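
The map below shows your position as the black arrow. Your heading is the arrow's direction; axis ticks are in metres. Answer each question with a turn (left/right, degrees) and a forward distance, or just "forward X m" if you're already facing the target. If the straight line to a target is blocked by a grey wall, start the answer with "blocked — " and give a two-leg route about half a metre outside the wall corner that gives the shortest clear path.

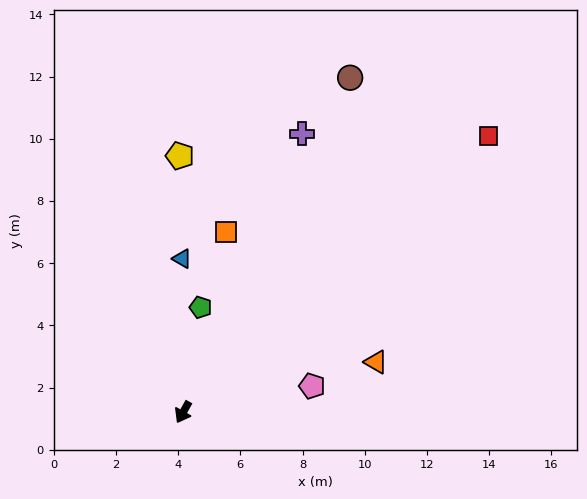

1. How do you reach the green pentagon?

turn right 160°, forward 3.4 m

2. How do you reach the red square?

turn left 161°, forward 13.2 m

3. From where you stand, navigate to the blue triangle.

turn right 150°, forward 4.9 m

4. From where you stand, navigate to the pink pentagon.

turn left 131°, forward 4.2 m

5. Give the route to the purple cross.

turn right 174°, forward 9.7 m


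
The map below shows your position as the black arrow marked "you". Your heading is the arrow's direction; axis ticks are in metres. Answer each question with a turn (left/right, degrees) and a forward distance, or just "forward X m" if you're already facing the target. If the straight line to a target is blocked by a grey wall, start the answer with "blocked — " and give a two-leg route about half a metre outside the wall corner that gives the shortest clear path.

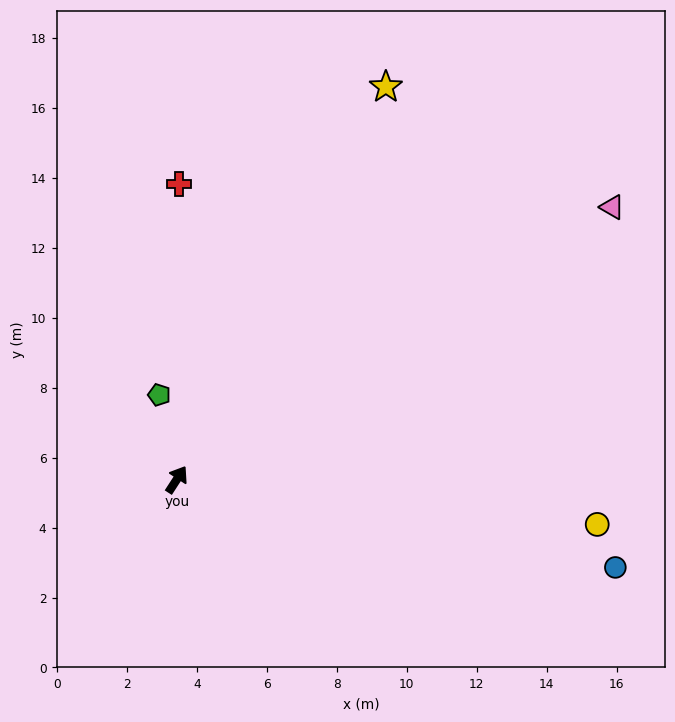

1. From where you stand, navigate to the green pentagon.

turn left 45°, forward 2.5 m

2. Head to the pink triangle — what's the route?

turn right 25°, forward 14.7 m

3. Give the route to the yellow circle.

turn right 63°, forward 12.1 m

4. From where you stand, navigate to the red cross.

turn left 32°, forward 8.4 m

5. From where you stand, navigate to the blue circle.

turn right 68°, forward 12.8 m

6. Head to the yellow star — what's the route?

turn left 5°, forward 12.7 m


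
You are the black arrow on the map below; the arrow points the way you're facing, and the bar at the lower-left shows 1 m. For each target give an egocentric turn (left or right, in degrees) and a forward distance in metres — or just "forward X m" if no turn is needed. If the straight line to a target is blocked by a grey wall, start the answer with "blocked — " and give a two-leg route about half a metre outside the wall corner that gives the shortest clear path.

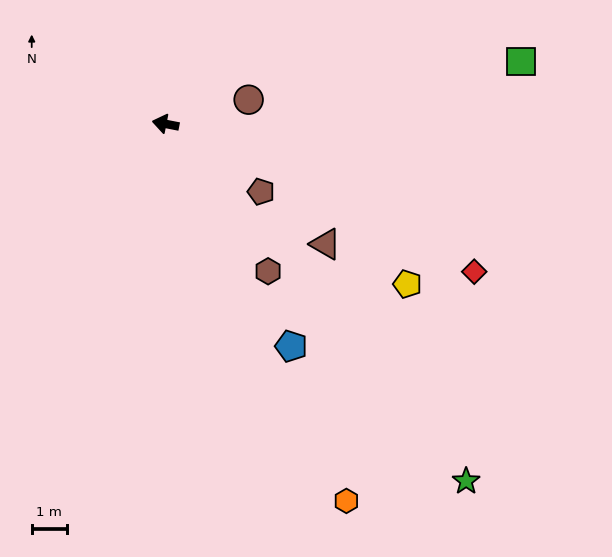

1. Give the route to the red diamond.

turn left 165°, forward 9.8 m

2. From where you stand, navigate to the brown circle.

turn right 153°, forward 2.5 m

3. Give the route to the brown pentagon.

turn left 156°, forward 3.3 m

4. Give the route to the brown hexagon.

turn left 136°, forward 5.1 m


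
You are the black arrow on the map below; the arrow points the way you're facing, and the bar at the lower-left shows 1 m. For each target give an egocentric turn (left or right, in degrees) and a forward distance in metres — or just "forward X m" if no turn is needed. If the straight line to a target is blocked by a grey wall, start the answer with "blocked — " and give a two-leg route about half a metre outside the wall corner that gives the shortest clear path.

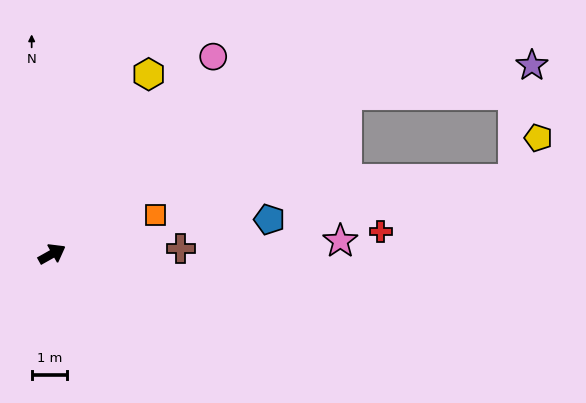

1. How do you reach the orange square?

turn right 9°, forward 3.1 m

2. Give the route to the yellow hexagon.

turn left 32°, forward 5.8 m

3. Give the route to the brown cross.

turn right 27°, forward 3.6 m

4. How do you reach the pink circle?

turn left 21°, forward 7.2 m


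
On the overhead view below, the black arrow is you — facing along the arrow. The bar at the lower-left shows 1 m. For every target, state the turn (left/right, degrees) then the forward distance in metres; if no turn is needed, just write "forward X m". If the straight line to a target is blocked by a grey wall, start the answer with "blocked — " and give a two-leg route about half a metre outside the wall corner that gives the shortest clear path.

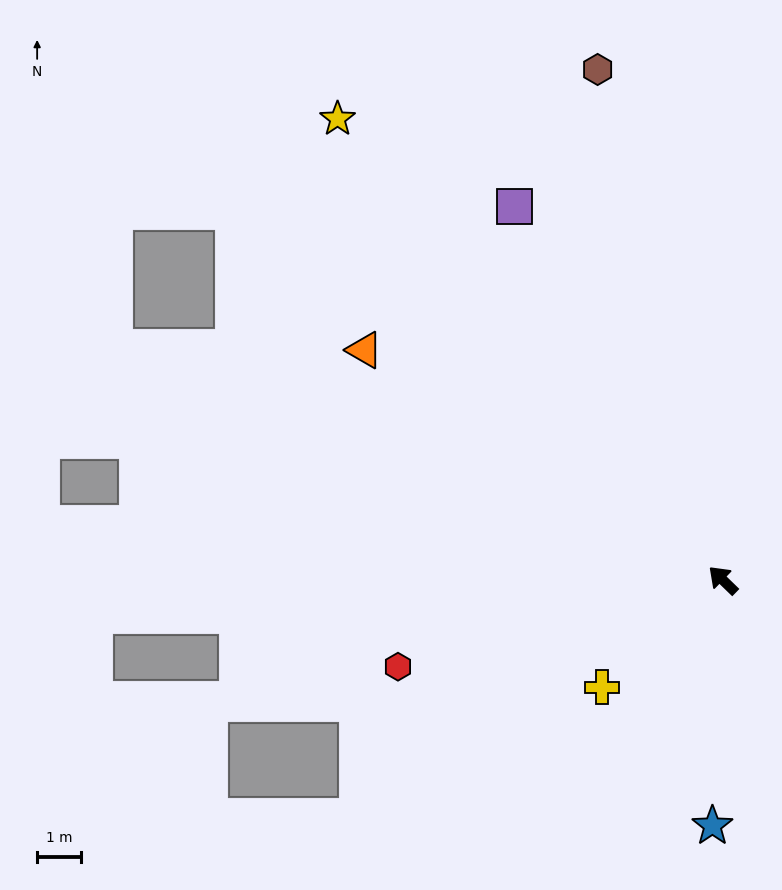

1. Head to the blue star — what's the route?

turn left 132°, forward 5.6 m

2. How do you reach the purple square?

turn right 17°, forward 9.8 m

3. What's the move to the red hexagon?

turn left 59°, forward 7.7 m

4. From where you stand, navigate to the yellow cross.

turn left 86°, forward 3.7 m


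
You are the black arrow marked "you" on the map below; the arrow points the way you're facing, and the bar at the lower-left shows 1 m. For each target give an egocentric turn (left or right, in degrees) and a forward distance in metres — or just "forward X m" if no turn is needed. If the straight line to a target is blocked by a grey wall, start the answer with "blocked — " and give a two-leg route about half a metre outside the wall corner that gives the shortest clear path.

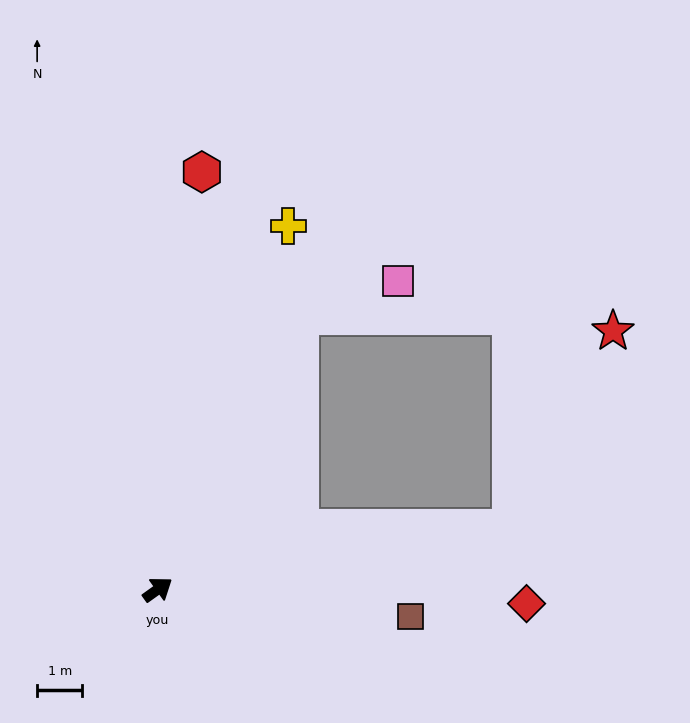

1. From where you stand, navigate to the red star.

blocked — turn right 26°, forward 7.9 m, then turn left 53°, forward 4.9 m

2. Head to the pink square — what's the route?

blocked — turn left 27°, forward 6.8 m, then turn right 43°, forward 2.3 m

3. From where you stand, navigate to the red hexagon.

turn left 48°, forward 9.3 m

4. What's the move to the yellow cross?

turn left 35°, forward 8.6 m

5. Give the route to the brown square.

turn right 42°, forward 5.6 m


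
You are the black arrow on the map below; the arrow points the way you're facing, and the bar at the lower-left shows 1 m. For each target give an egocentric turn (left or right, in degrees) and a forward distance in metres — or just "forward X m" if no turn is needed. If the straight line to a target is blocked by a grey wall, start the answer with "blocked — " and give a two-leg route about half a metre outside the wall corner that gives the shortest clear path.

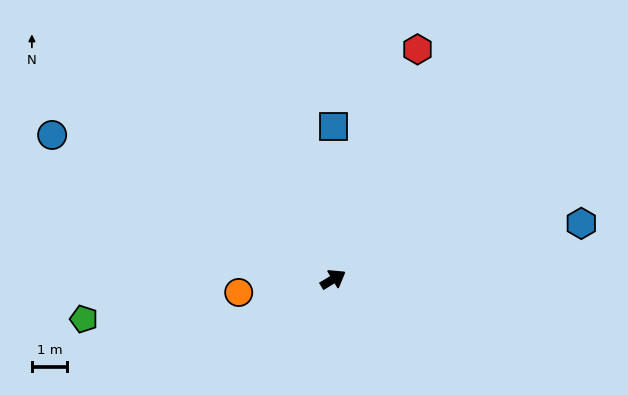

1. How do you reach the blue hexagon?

turn right 19°, forward 7.2 m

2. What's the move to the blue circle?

turn left 122°, forward 8.9 m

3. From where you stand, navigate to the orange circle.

turn left 157°, forward 2.7 m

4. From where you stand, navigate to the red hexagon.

turn left 39°, forward 6.9 m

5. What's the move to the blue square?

turn left 59°, forward 4.3 m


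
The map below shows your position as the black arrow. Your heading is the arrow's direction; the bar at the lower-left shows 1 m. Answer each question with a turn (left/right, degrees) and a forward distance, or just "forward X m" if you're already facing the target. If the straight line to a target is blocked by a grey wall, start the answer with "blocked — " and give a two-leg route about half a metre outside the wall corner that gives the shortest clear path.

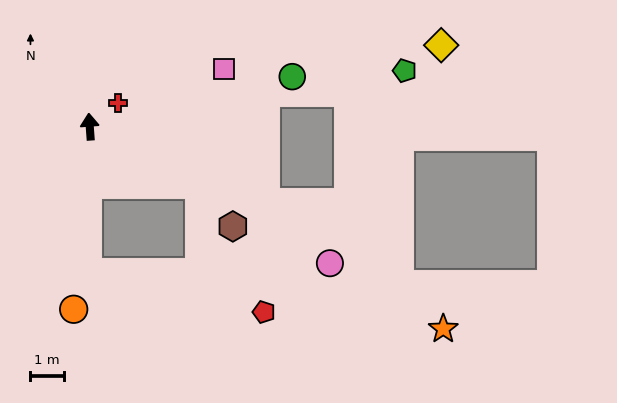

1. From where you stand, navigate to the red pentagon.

blocked — turn left 175°, forward 4.4 m, then turn left 78°, forward 5.5 m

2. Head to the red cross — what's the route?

turn right 54°, forward 1.1 m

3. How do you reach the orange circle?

turn left 171°, forward 5.5 m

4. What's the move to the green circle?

turn right 80°, forward 6.3 m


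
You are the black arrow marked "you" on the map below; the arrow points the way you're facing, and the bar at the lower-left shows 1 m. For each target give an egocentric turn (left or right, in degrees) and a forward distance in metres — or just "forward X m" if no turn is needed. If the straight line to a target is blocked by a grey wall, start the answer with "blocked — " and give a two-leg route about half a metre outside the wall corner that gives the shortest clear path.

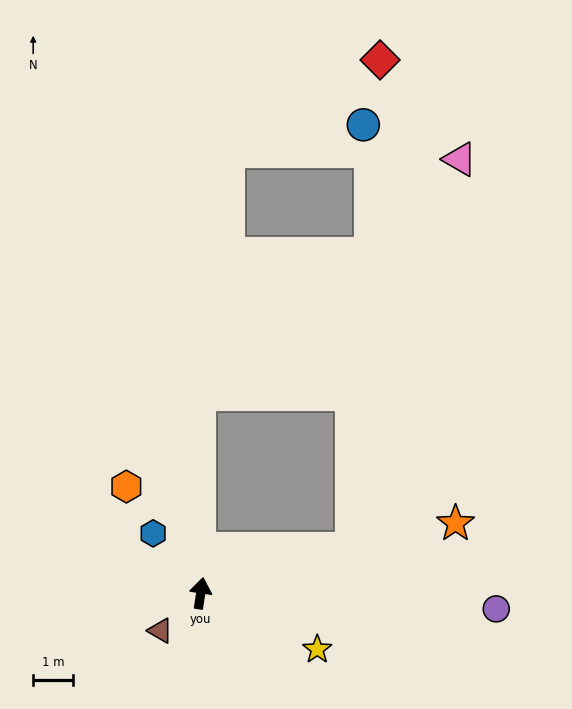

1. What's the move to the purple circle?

turn right 84°, forward 7.4 m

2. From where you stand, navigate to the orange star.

turn right 66°, forward 6.6 m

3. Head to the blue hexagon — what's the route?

turn left 47°, forward 1.9 m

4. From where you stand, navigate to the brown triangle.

turn left 141°, forward 1.4 m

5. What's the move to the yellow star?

turn right 107°, forward 3.3 m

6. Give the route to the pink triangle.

blocked — turn right 65°, forward 4.0 m, then turn left 58°, forward 10.2 m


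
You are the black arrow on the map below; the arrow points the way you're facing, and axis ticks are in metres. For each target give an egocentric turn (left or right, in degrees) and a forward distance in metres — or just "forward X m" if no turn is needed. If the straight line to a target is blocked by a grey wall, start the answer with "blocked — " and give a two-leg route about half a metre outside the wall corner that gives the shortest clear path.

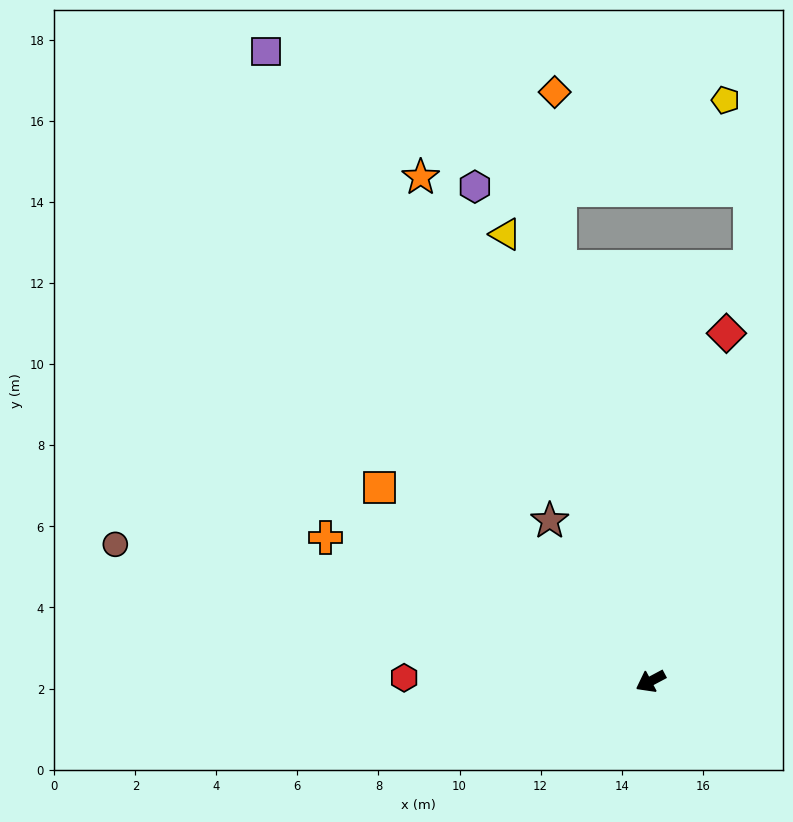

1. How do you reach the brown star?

turn right 86°, forward 4.7 m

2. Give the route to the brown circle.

turn right 42°, forward 13.6 m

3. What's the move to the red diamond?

turn right 130°, forward 8.8 m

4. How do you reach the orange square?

turn right 64°, forward 8.2 m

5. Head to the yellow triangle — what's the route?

turn right 100°, forward 11.6 m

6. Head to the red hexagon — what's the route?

turn right 29°, forward 6.1 m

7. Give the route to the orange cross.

turn right 52°, forward 8.8 m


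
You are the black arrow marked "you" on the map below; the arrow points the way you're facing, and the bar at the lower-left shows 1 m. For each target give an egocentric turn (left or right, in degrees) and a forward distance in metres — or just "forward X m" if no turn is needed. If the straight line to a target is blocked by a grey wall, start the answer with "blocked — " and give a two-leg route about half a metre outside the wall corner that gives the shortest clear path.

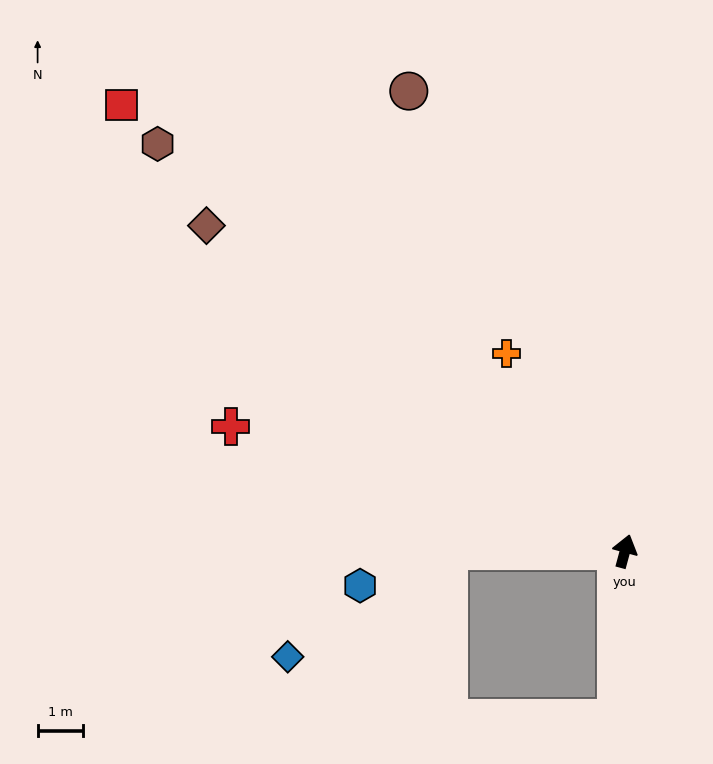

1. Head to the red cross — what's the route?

turn left 88°, forward 9.1 m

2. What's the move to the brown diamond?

turn left 67°, forward 11.7 m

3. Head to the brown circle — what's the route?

turn left 40°, forward 11.2 m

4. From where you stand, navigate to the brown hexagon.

turn left 64°, forward 13.6 m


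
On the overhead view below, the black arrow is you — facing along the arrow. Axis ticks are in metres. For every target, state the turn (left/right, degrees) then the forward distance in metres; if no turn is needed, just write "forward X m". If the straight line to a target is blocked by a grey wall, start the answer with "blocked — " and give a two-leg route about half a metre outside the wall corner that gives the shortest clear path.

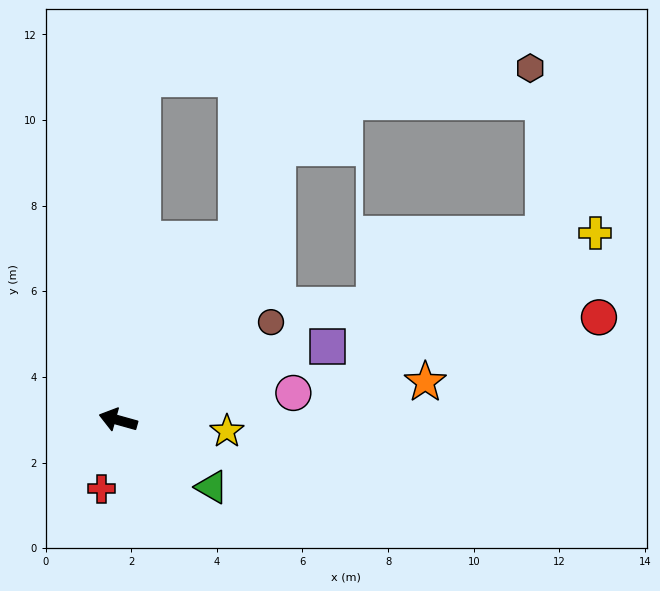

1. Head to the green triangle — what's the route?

turn left 160°, forward 2.7 m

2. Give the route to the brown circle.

turn right 132°, forward 4.2 m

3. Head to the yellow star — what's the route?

turn right 170°, forward 2.6 m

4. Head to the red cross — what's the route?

turn left 92°, forward 1.6 m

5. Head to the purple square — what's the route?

turn right 145°, forward 5.2 m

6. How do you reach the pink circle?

turn right 156°, forward 4.1 m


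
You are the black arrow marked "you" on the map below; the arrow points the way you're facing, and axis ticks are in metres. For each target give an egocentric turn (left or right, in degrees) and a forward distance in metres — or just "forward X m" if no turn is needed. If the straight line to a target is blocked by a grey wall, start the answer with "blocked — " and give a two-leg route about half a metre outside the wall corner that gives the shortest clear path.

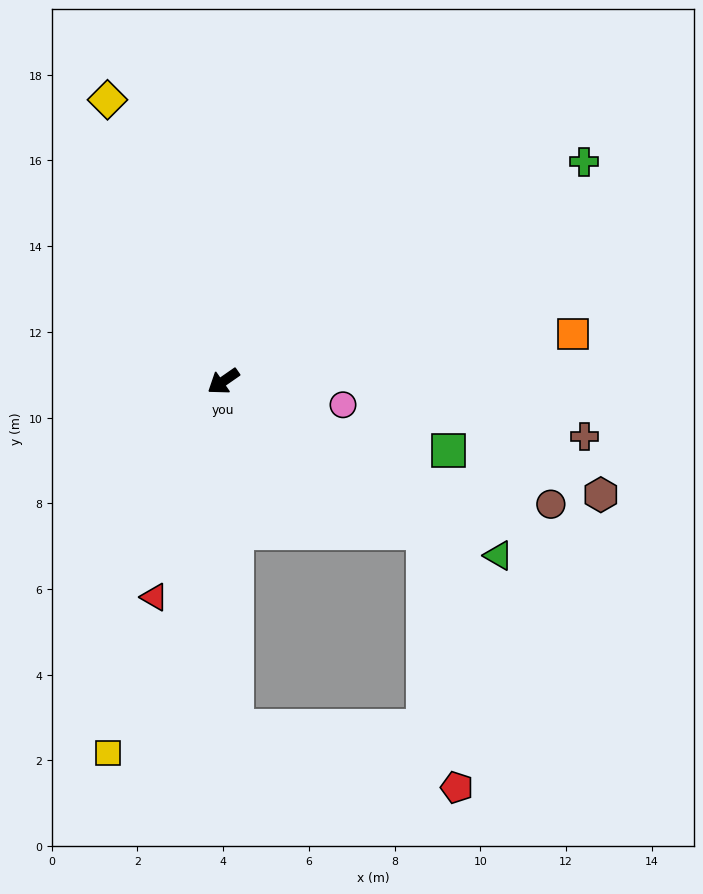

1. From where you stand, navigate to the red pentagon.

blocked — turn left 108°, forward 5.9 m, then turn right 45°, forward 6.0 m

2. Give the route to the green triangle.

turn left 113°, forward 7.6 m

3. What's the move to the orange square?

turn left 153°, forward 8.2 m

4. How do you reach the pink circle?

turn left 134°, forward 2.8 m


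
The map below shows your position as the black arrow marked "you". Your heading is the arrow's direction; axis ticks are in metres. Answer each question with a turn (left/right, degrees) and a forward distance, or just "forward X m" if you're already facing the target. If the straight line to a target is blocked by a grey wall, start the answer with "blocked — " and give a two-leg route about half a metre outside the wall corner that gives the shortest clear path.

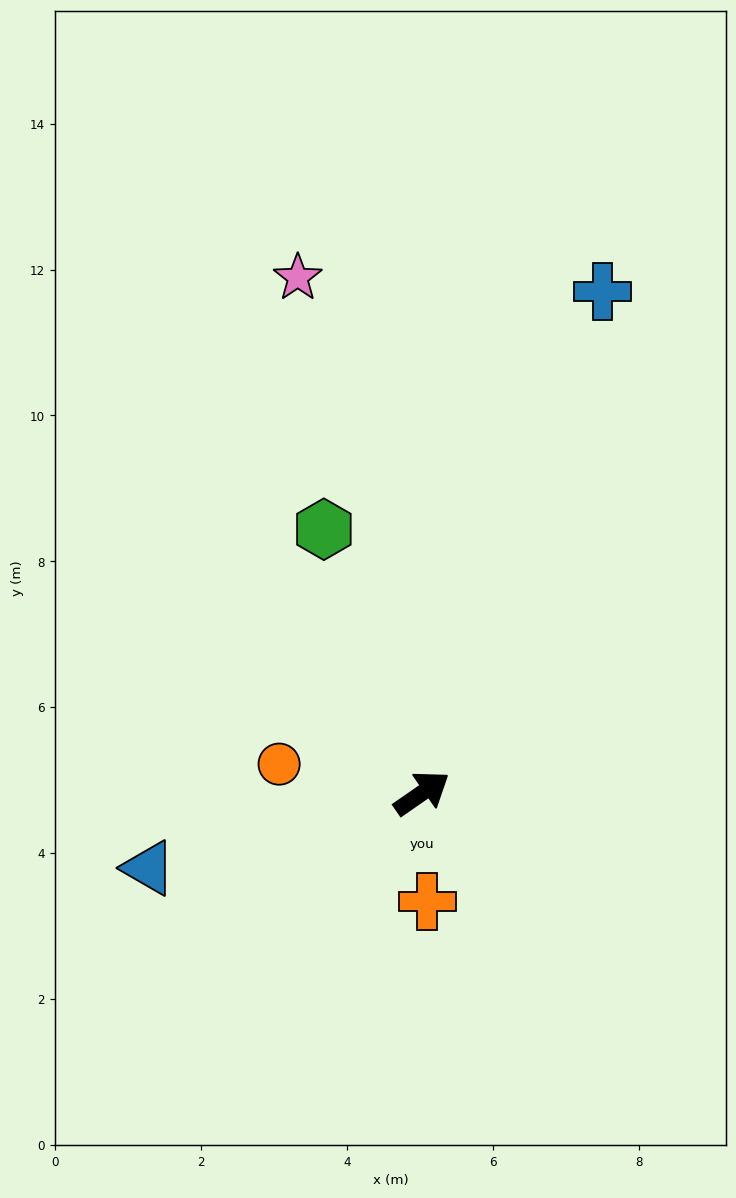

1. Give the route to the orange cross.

turn right 122°, forward 1.5 m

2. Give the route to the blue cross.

turn left 35°, forward 7.3 m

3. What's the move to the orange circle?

turn left 134°, forward 2.0 m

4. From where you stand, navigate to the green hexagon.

turn left 76°, forward 3.9 m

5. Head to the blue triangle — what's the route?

turn left 161°, forward 3.9 m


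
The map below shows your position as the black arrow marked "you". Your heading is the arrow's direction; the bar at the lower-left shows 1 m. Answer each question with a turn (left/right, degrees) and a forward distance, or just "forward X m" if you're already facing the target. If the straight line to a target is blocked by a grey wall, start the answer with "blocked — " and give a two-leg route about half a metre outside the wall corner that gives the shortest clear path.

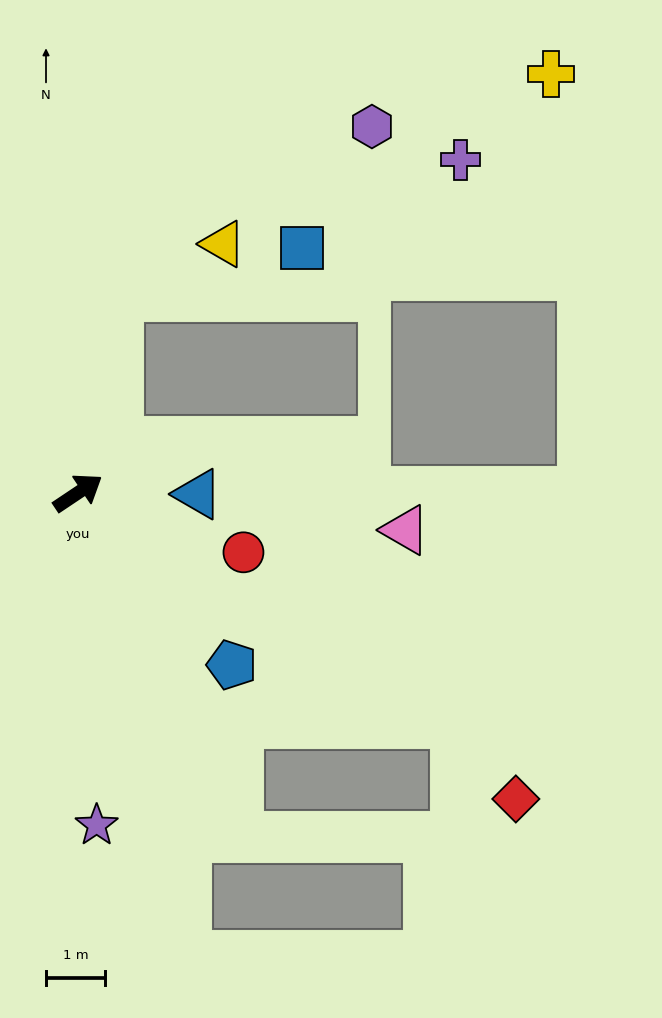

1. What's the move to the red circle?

turn right 54°, forward 3.0 m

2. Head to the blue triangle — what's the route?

turn right 34°, forward 2.0 m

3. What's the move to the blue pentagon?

turn right 82°, forward 3.9 m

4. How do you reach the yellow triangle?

blocked — turn left 44°, forward 3.4 m, then turn right 51°, forward 2.0 m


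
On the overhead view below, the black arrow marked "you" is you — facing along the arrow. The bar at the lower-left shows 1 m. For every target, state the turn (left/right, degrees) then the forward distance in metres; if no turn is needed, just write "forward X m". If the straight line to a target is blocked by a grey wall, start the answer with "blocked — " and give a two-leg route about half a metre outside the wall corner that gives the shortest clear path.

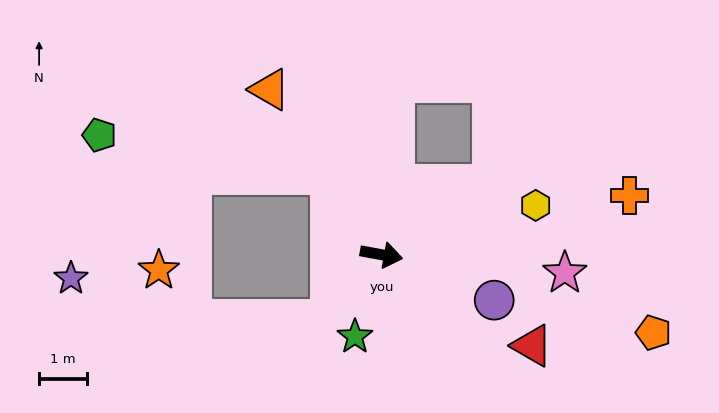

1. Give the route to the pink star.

turn left 5°, forward 3.9 m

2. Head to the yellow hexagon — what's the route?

turn left 28°, forward 3.4 m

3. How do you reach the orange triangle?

turn left 134°, forward 4.2 m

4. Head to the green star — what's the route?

turn right 98°, forward 1.8 m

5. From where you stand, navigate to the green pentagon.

blocked — turn left 133°, forward 2.0 m, then turn left 48°, forward 4.9 m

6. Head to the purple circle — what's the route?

turn right 12°, forward 2.6 m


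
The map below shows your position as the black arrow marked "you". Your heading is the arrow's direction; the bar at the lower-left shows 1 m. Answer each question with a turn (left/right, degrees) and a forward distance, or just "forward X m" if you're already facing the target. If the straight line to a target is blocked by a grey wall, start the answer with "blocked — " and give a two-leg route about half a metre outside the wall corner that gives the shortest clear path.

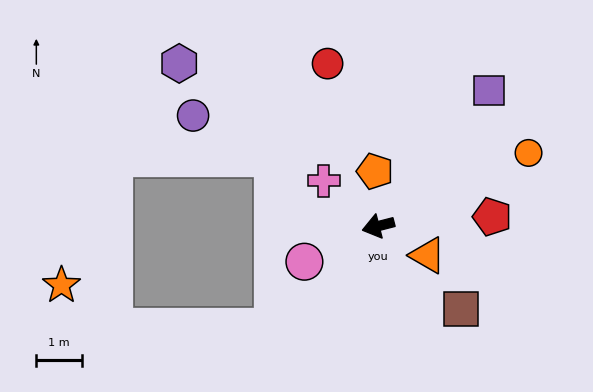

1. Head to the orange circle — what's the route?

turn right 168°, forward 3.7 m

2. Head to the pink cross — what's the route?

turn right 54°, forward 1.6 m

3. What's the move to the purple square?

turn right 144°, forward 3.9 m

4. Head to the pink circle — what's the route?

turn left 11°, forward 1.8 m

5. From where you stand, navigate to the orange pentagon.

turn right 101°, forward 1.2 m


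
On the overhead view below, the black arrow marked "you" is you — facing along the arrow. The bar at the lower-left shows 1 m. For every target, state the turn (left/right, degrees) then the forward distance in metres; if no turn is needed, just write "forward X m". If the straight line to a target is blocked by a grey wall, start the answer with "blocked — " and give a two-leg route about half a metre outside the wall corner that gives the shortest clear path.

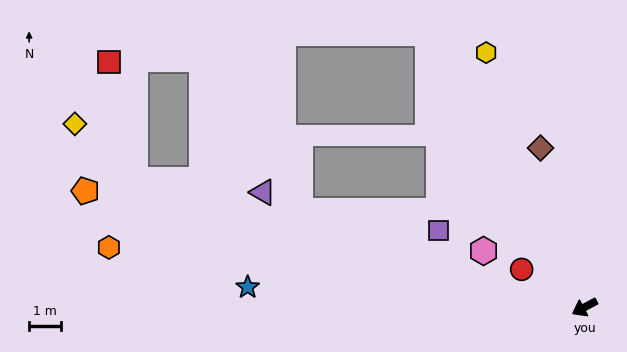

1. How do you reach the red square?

blocked — turn right 44°, forward 14.5 m, then turn right 62°, forward 3.8 m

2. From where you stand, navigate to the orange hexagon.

turn right 35°, forward 14.9 m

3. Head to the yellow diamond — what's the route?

blocked — turn right 44°, forward 14.5 m, then turn right 28°, forward 2.6 m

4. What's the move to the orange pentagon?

turn right 41°, forward 15.9 m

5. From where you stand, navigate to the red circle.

turn right 59°, forward 2.3 m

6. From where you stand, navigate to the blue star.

turn right 32°, forward 10.5 m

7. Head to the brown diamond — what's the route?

turn right 103°, forward 5.1 m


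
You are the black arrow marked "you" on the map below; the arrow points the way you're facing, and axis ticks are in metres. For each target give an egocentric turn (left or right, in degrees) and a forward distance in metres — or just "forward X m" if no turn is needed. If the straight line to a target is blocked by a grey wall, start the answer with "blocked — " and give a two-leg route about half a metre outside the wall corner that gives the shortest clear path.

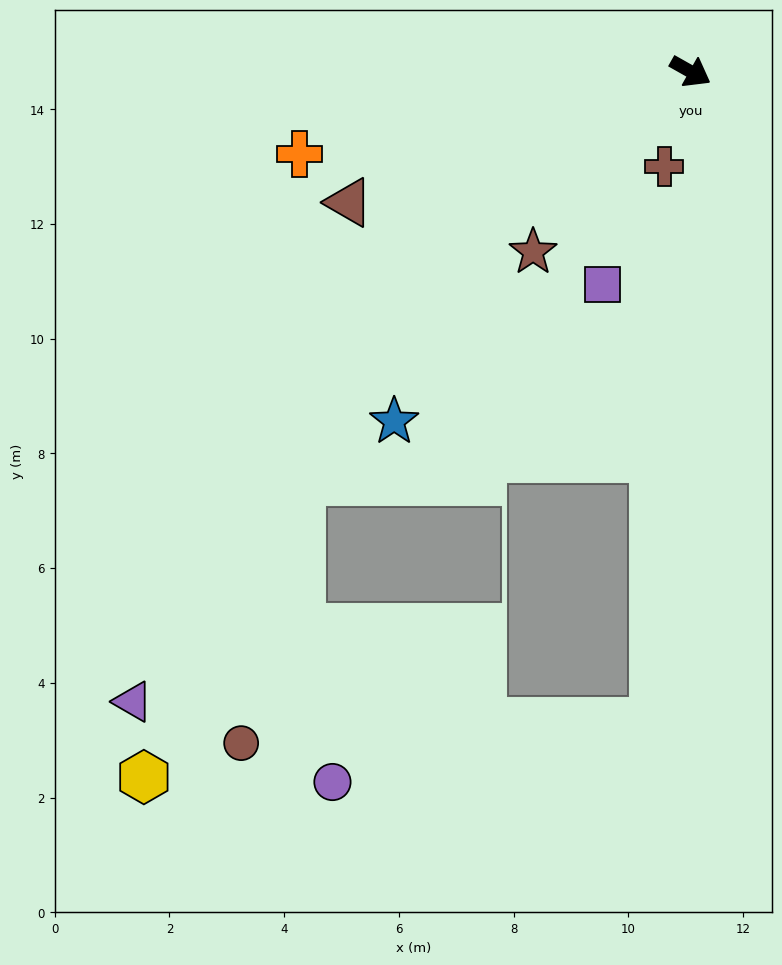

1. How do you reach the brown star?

turn right 102°, forward 4.2 m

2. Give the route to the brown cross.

turn right 76°, forward 1.7 m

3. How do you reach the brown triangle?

turn right 130°, forward 6.4 m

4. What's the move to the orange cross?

turn right 139°, forward 7.0 m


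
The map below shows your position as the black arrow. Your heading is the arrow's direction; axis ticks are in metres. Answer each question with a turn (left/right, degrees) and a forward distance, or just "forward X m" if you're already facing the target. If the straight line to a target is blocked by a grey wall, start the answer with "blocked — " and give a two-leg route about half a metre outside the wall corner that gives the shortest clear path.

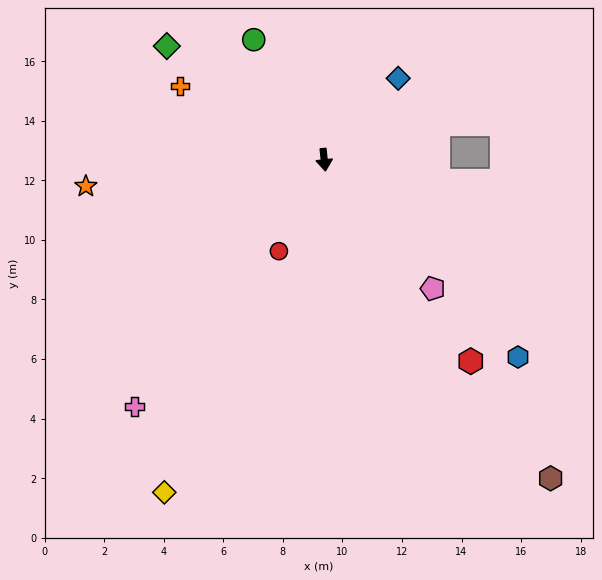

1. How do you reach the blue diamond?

turn left 132°, forward 3.7 m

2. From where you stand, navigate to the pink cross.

turn right 44°, forward 10.5 m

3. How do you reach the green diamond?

turn right 132°, forward 6.5 m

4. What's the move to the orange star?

turn right 90°, forward 8.1 m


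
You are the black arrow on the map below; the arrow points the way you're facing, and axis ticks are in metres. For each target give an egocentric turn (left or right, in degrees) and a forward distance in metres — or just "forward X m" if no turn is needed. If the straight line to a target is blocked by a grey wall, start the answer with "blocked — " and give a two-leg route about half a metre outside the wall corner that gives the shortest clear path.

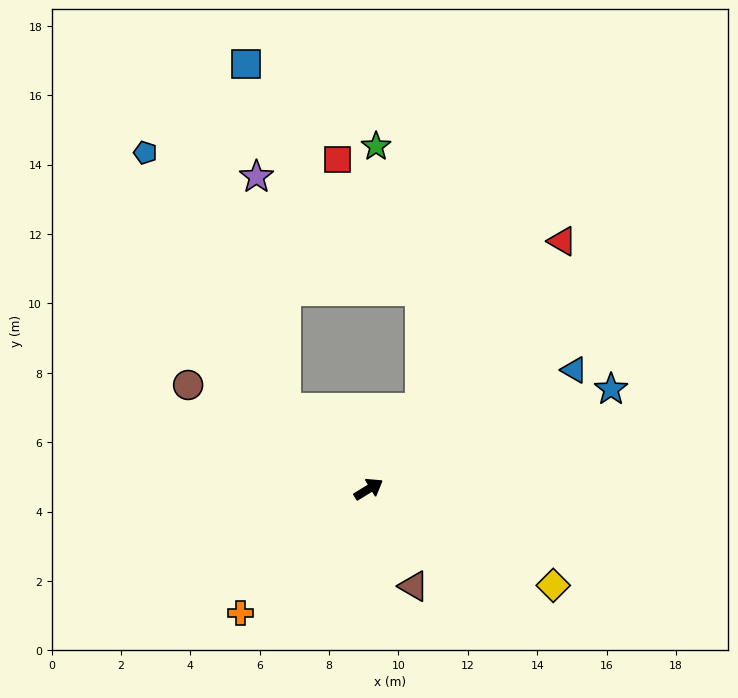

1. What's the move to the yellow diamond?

turn right 59°, forward 6.0 m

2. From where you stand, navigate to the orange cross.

turn right 167°, forward 5.1 m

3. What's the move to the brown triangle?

turn right 97°, forward 3.1 m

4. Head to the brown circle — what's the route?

turn left 119°, forward 6.0 m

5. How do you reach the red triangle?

turn left 21°, forward 9.1 m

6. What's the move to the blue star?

turn right 9°, forward 7.6 m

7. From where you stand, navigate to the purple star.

blocked — turn left 104°, forward 3.3 m, then turn right 38°, forward 6.7 m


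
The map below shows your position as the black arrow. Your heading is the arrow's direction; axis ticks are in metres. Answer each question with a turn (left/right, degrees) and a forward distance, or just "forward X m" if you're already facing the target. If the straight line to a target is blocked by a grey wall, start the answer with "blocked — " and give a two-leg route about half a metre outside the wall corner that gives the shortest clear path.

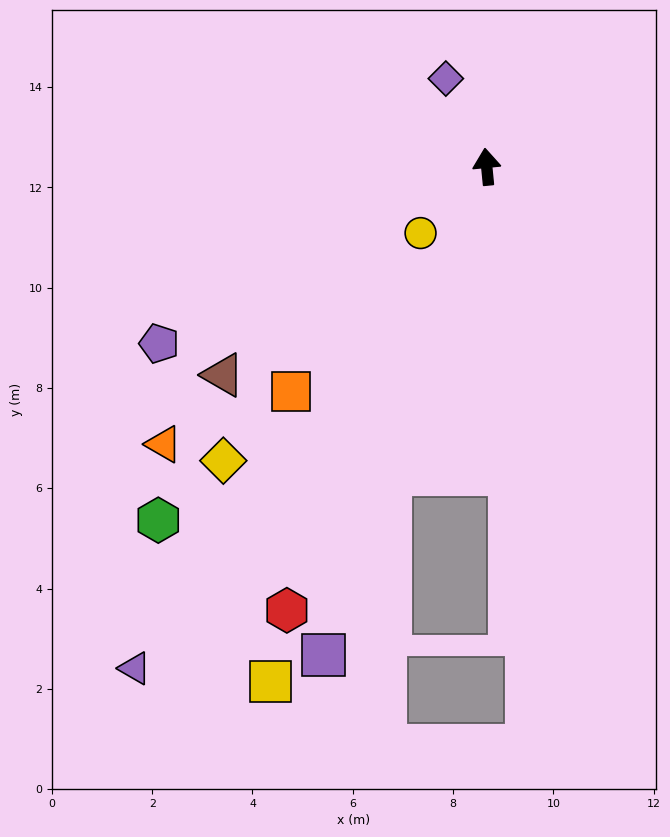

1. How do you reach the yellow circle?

turn left 129°, forward 1.9 m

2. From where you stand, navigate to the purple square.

turn left 156°, forward 10.3 m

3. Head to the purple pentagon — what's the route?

turn left 113°, forward 7.4 m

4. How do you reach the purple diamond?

turn left 19°, forward 1.9 m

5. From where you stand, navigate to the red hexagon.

turn left 150°, forward 9.7 m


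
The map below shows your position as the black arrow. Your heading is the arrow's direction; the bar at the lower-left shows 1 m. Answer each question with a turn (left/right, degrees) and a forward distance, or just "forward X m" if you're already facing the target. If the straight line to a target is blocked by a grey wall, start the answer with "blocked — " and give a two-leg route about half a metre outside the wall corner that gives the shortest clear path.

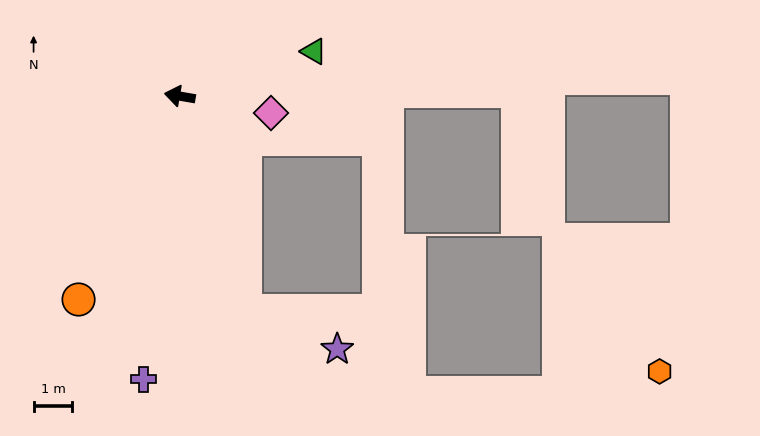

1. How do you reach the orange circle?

turn left 73°, forward 5.9 m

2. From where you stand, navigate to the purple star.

blocked — turn left 117°, forward 5.8 m, then turn left 50°, forward 2.6 m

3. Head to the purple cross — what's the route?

turn left 92°, forward 7.4 m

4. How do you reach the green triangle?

turn right 152°, forward 3.6 m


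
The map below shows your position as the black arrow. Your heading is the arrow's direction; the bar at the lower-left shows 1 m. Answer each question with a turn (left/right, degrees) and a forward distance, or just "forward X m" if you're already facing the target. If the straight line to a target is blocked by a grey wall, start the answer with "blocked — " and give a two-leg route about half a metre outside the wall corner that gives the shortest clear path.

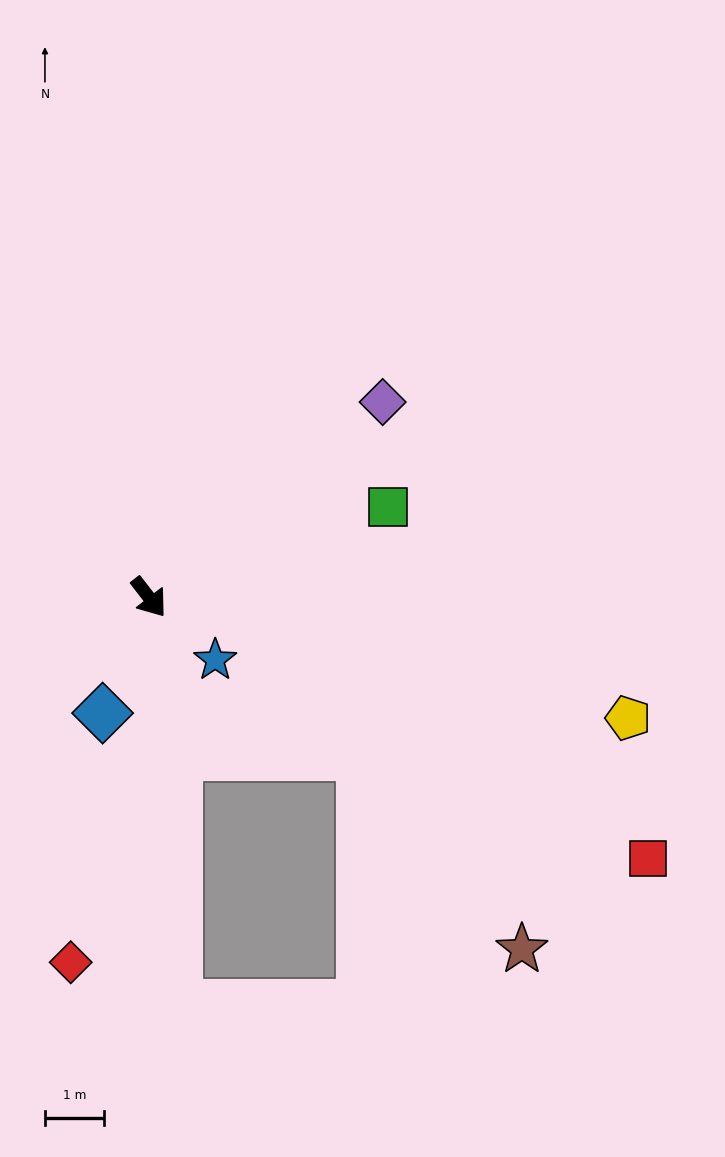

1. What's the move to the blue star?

turn left 9°, forward 1.6 m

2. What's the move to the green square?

turn left 73°, forward 4.3 m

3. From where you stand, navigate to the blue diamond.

turn right 60°, forward 2.1 m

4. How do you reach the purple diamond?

turn left 92°, forward 5.2 m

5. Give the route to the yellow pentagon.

turn left 38°, forward 8.4 m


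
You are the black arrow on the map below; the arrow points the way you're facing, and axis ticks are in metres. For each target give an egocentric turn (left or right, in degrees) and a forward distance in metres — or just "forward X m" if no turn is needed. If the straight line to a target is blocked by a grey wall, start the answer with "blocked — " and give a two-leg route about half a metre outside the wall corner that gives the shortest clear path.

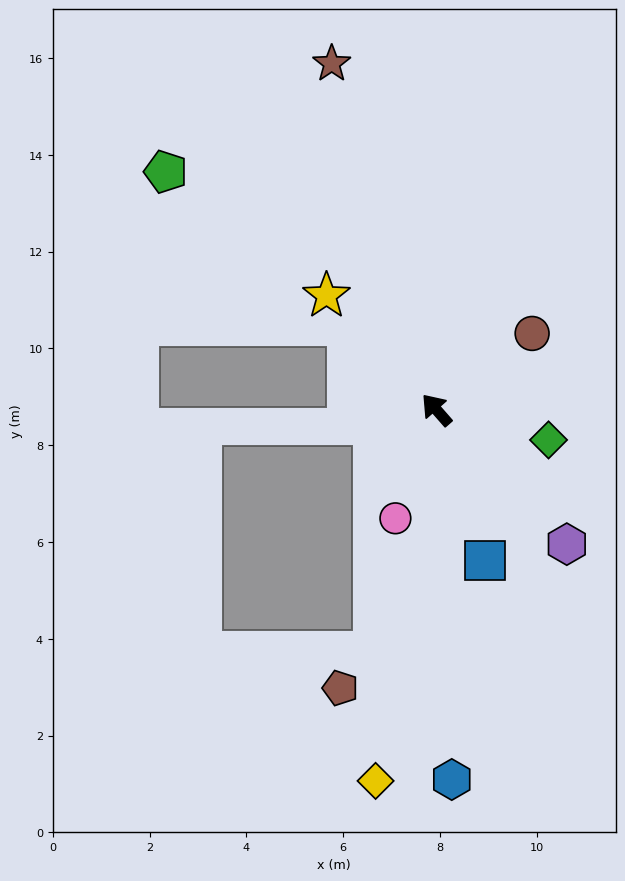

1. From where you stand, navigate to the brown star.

turn right 24°, forward 7.5 m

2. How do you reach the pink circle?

turn left 118°, forward 2.4 m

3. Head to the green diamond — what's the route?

turn right 146°, forward 2.4 m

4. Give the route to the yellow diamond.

turn left 129°, forward 7.8 m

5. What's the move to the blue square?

turn left 157°, forward 3.3 m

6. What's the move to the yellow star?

turn left 3°, forward 3.3 m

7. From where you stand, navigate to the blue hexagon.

turn left 141°, forward 7.6 m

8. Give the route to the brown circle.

turn right 93°, forward 2.5 m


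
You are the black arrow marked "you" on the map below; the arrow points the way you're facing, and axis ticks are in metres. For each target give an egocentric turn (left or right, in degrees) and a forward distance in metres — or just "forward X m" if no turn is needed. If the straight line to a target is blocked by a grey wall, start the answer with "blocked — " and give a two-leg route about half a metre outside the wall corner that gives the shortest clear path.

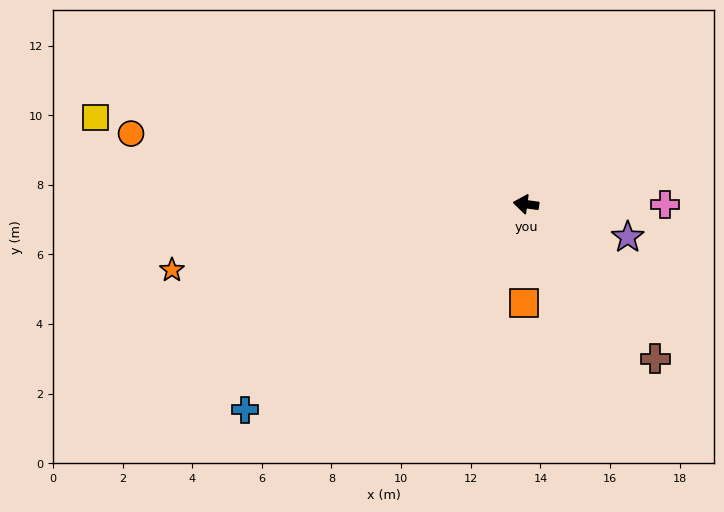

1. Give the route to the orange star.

turn left 18°, forward 10.3 m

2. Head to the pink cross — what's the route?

turn right 172°, forward 4.0 m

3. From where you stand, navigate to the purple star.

turn left 170°, forward 3.1 m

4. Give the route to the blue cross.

turn left 44°, forward 10.0 m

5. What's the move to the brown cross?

turn left 138°, forward 5.8 m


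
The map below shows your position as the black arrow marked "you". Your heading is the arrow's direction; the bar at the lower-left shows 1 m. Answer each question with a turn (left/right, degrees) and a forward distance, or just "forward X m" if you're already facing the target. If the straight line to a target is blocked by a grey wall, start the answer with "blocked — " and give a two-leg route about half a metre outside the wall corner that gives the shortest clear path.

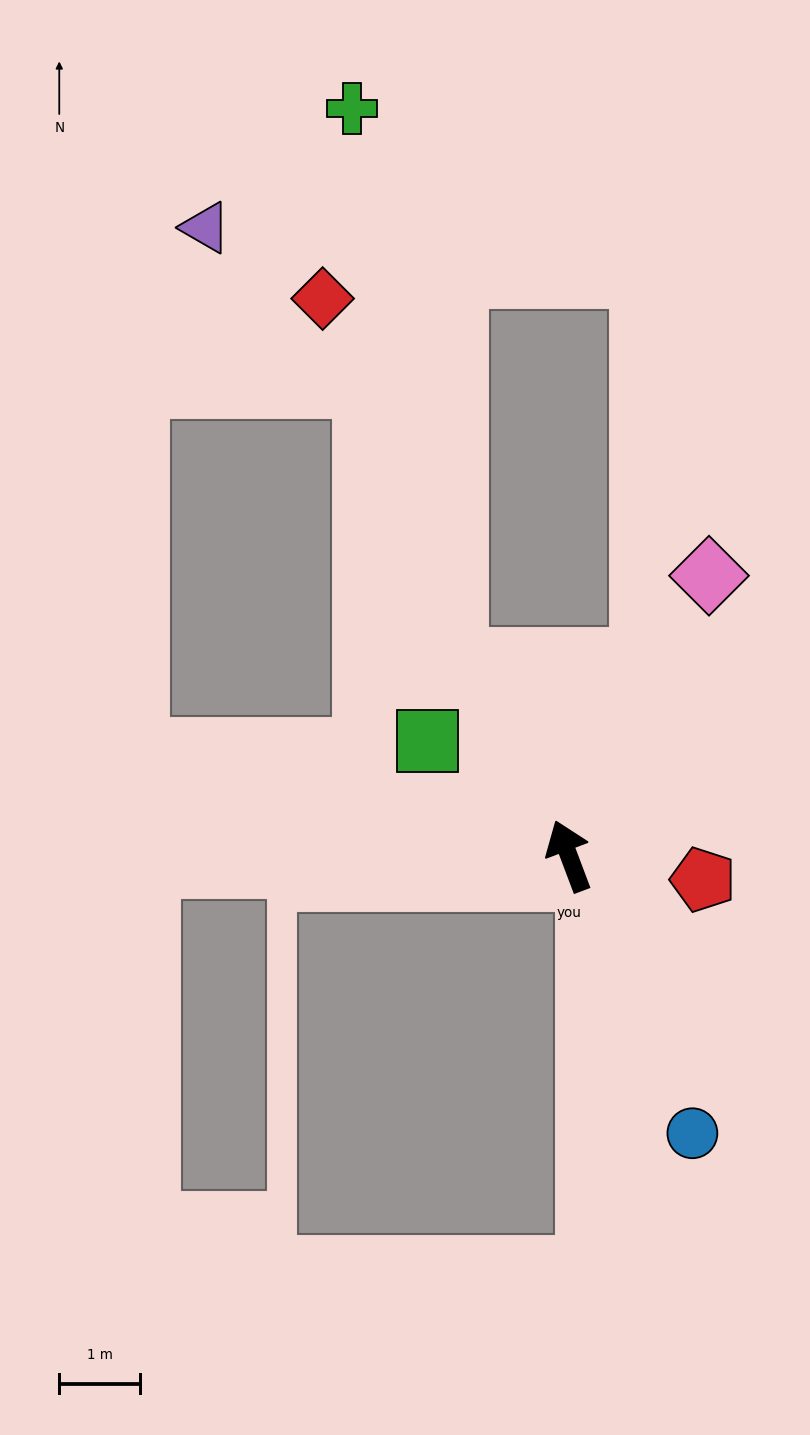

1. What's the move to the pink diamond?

turn right 47°, forward 3.9 m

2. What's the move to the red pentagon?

turn right 121°, forward 1.7 m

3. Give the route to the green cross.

blocked — turn left 10°, forward 2.8 m, then turn right 20°, forward 7.0 m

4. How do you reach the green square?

turn left 30°, forward 2.3 m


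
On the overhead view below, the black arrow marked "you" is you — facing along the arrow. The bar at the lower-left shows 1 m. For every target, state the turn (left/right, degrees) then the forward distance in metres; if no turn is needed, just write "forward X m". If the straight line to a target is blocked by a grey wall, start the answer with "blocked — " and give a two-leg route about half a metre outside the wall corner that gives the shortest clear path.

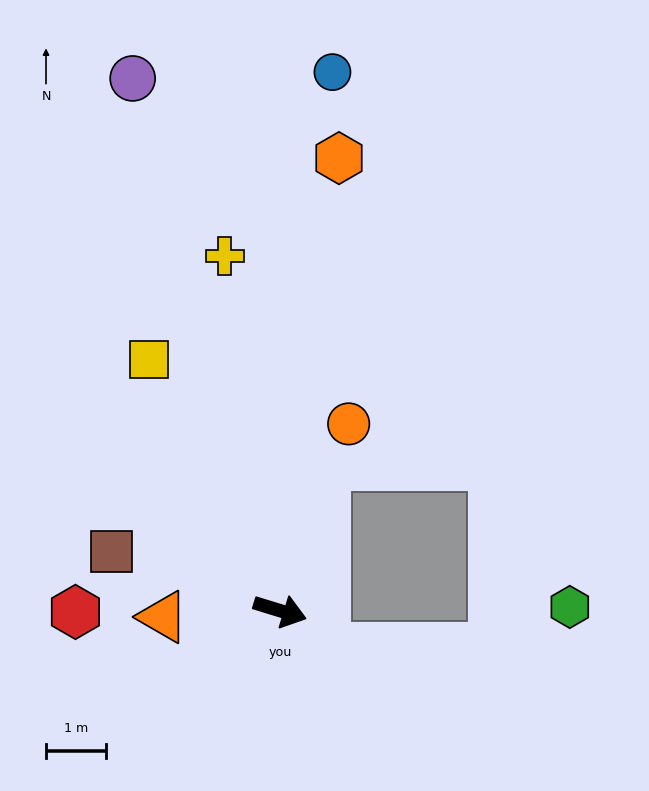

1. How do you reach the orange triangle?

turn right 160°, forward 2.0 m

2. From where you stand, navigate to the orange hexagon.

turn left 100°, forward 7.6 m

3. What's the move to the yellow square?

turn left 135°, forward 4.7 m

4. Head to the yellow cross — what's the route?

turn left 116°, forward 6.0 m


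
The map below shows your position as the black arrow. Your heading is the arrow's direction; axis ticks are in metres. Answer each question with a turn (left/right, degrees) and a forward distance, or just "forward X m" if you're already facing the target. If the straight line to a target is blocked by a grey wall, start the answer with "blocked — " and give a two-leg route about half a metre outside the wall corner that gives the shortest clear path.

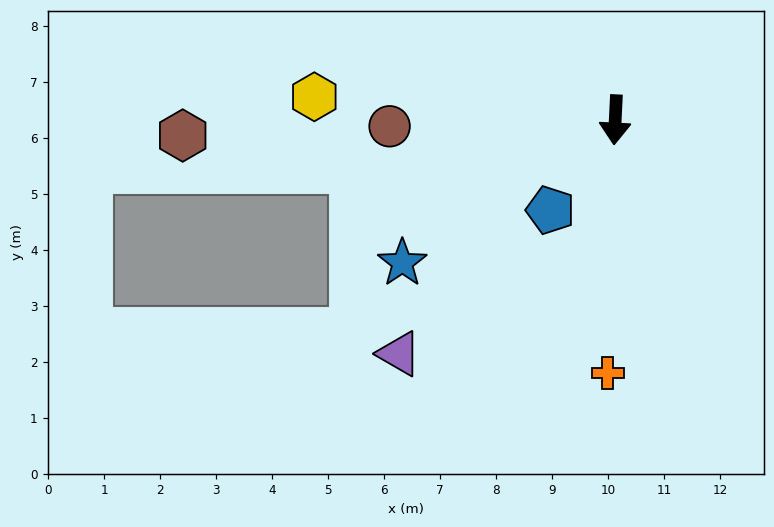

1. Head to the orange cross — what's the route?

forward 4.5 m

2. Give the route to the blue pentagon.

turn right 33°, forward 2.0 m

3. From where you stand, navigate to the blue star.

turn right 53°, forward 4.6 m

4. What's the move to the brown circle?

turn right 86°, forward 4.0 m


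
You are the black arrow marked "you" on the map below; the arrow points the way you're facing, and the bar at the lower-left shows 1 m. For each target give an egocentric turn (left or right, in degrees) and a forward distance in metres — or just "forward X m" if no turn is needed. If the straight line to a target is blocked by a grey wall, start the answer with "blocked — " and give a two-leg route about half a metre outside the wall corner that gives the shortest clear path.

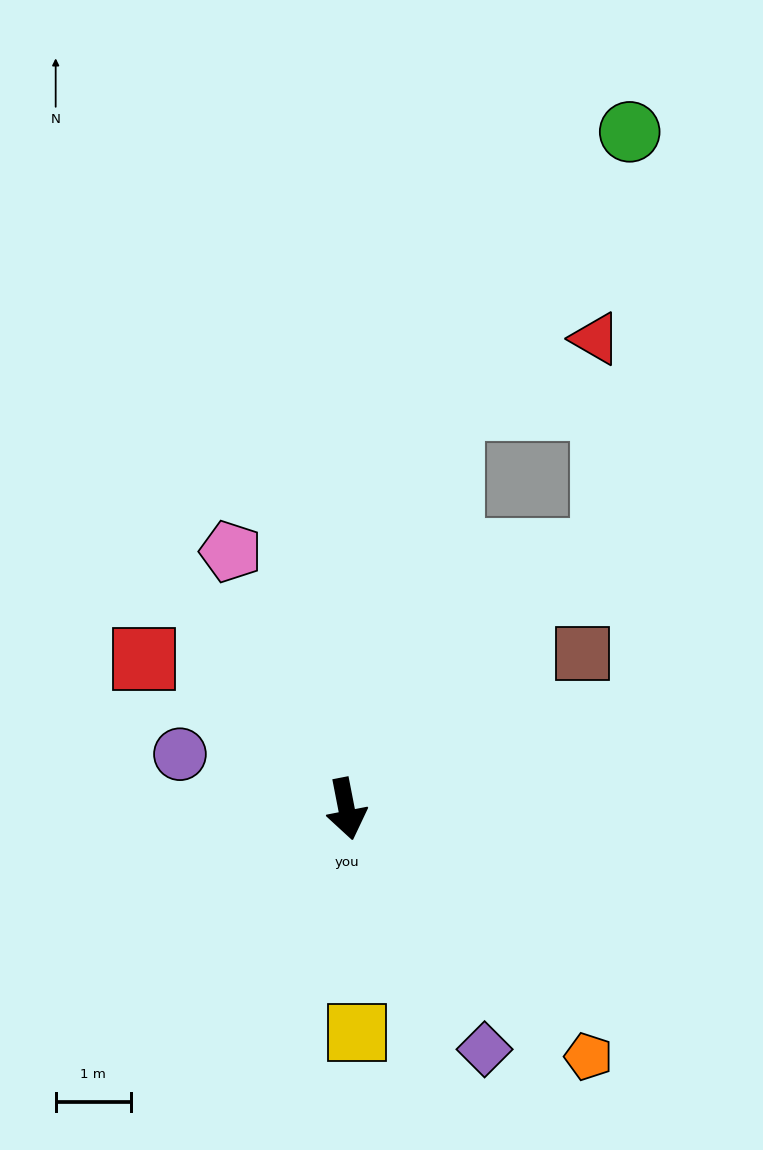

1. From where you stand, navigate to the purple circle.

turn right 119°, forward 2.3 m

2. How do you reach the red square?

turn right 138°, forward 3.4 m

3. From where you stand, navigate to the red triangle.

blocked — turn left 154°, forward 5.5 m, then turn right 49°, forward 2.1 m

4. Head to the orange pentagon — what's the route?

turn left 33°, forward 4.6 m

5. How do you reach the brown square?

turn left 112°, forward 3.8 m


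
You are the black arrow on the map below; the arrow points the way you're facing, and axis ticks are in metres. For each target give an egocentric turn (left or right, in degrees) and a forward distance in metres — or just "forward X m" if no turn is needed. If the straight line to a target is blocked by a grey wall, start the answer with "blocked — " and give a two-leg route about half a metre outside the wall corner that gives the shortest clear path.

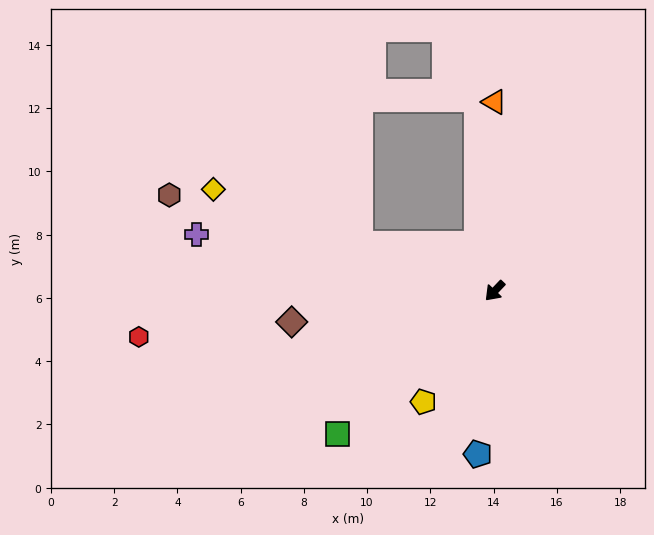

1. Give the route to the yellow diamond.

turn right 66°, forward 9.5 m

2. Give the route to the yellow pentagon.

turn left 11°, forward 4.2 m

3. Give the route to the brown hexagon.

turn right 63°, forward 10.7 m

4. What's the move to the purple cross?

turn right 57°, forward 9.6 m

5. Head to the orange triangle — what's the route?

turn right 136°, forward 6.0 m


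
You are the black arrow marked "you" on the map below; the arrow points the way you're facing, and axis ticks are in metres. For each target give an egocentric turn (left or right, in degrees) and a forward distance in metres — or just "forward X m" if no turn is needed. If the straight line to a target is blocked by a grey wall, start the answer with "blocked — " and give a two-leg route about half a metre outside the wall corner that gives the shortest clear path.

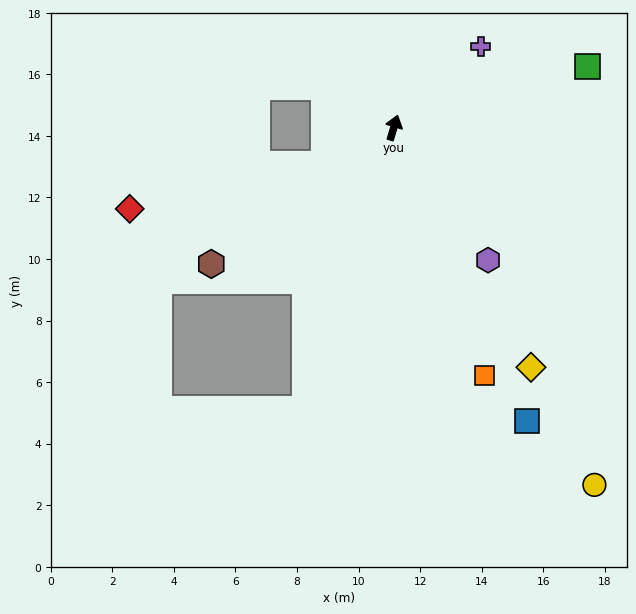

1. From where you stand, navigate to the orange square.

turn right 143°, forward 8.6 m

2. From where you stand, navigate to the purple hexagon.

turn right 128°, forward 5.3 m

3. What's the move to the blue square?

turn right 139°, forward 10.5 m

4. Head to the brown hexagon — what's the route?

turn left 144°, forward 7.4 m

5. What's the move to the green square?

turn right 56°, forward 6.6 m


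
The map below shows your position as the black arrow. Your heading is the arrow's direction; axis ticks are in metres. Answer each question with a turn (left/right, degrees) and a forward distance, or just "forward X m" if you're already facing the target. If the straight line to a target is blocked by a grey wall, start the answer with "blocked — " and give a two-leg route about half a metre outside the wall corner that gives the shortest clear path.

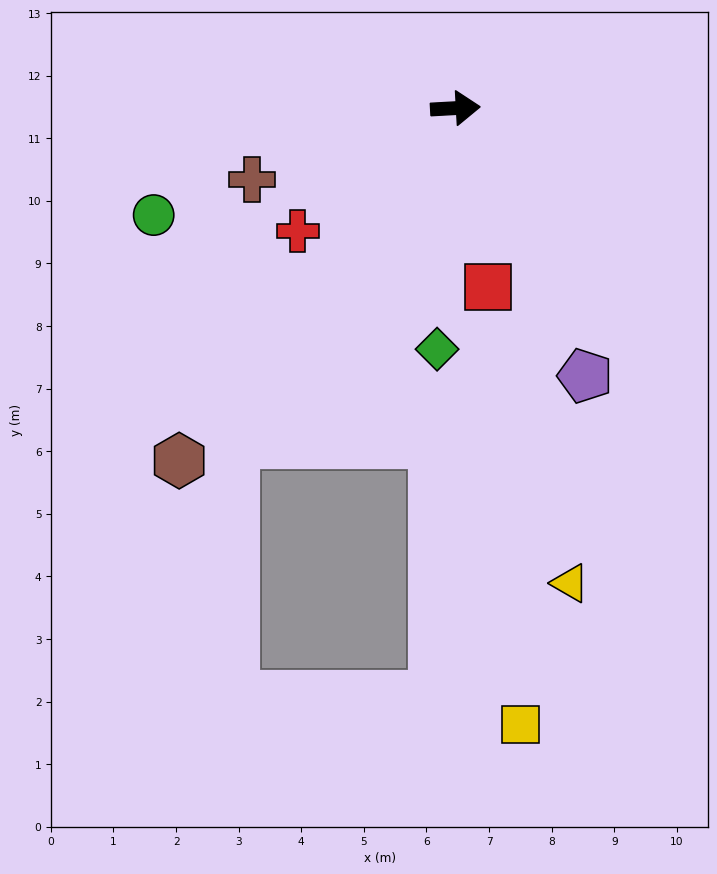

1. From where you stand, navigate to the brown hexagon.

turn right 131°, forward 7.2 m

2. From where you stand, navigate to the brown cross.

turn right 164°, forward 3.4 m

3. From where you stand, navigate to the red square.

turn right 83°, forward 2.9 m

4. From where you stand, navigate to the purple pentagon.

turn right 67°, forward 4.8 m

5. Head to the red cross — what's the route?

turn right 145°, forward 3.2 m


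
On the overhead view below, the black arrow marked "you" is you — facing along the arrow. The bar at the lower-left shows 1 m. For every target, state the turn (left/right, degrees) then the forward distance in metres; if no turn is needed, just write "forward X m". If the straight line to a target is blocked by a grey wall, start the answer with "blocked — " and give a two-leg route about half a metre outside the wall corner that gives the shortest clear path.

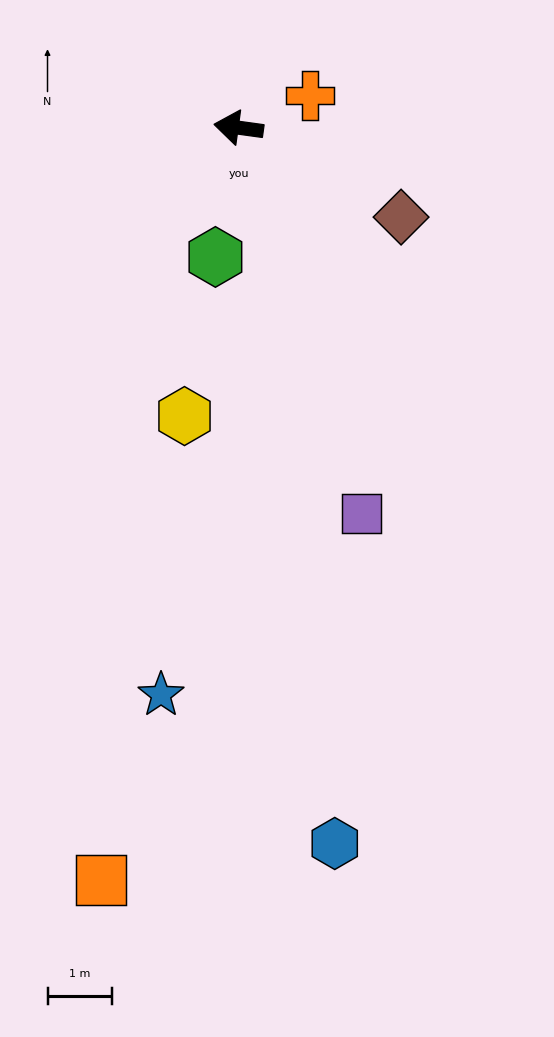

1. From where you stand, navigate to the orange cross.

turn right 148°, forward 1.2 m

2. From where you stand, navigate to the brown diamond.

turn left 159°, forward 2.9 m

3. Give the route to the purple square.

turn left 116°, forward 6.3 m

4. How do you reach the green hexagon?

turn left 88°, forward 2.0 m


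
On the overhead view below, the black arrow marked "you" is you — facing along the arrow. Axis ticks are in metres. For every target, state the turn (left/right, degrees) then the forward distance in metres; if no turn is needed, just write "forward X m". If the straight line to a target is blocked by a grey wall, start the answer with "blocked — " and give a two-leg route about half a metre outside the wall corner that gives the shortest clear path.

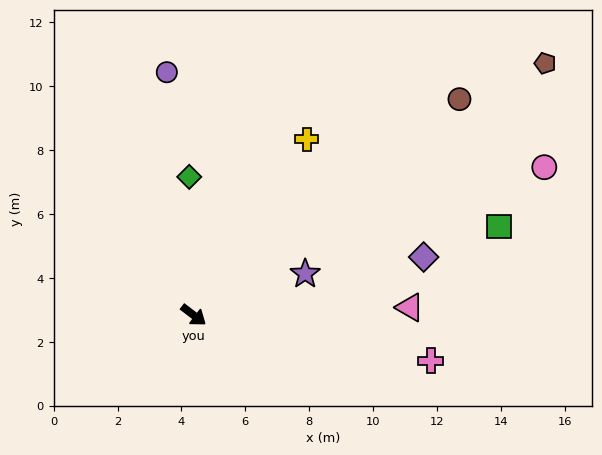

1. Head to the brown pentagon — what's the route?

turn left 73°, forward 13.5 m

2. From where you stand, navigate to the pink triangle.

turn left 39°, forward 6.8 m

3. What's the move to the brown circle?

turn left 76°, forward 10.7 m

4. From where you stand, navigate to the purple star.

turn left 58°, forward 3.7 m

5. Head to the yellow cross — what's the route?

turn left 95°, forward 6.5 m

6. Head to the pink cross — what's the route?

turn left 26°, forward 7.6 m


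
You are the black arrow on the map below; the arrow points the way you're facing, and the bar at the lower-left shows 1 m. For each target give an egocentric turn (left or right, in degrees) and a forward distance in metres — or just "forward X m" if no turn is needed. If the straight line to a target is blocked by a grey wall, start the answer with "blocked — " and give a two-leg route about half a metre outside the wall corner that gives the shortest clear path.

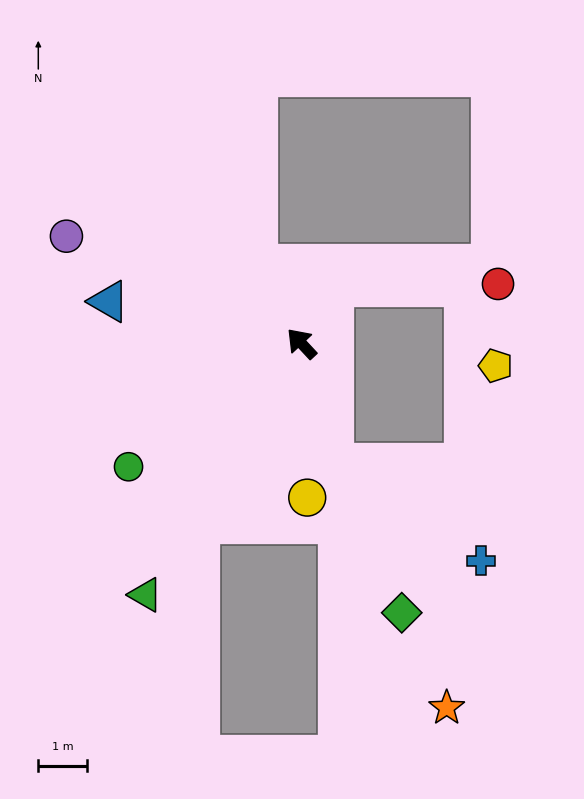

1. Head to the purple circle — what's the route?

turn left 22°, forward 5.3 m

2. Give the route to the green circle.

turn left 83°, forward 4.4 m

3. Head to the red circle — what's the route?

blocked — turn right 72°, forward 1.3 m, then turn right 60°, forward 3.4 m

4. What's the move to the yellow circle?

turn left 139°, forward 3.2 m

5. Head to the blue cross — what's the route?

blocked — turn left 152°, forward 2.6 m, then turn left 42°, forward 3.6 m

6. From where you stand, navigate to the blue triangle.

turn left 35°, forward 4.0 m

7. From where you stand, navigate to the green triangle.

turn left 105°, forward 6.1 m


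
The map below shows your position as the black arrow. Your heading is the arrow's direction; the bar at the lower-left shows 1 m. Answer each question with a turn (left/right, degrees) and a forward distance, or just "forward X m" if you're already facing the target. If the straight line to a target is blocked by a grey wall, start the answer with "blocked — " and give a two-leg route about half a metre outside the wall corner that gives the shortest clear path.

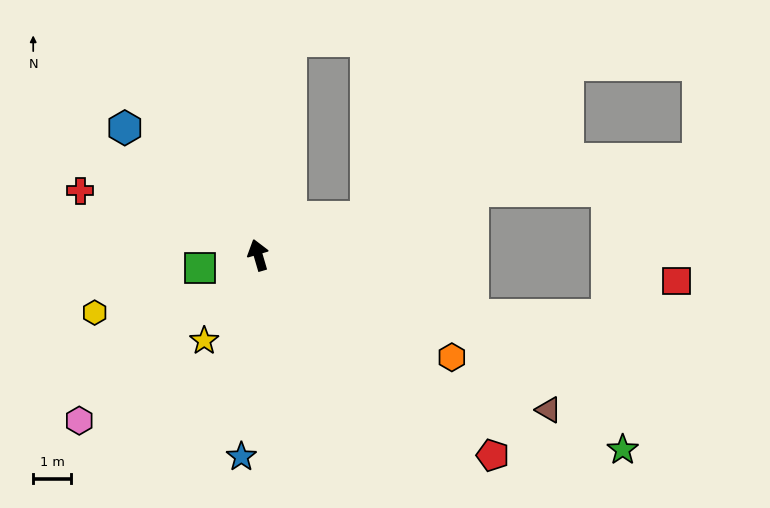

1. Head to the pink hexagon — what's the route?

turn left 116°, forward 6.4 m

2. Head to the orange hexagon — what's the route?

turn right 134°, forward 5.7 m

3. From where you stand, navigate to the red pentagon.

turn right 147°, forward 8.1 m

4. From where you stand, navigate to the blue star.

turn left 159°, forward 5.3 m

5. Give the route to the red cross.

turn left 54°, forward 4.9 m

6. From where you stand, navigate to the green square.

turn left 87°, forward 1.6 m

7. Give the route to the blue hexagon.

turn left 30°, forward 4.8 m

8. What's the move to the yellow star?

turn left 131°, forward 2.7 m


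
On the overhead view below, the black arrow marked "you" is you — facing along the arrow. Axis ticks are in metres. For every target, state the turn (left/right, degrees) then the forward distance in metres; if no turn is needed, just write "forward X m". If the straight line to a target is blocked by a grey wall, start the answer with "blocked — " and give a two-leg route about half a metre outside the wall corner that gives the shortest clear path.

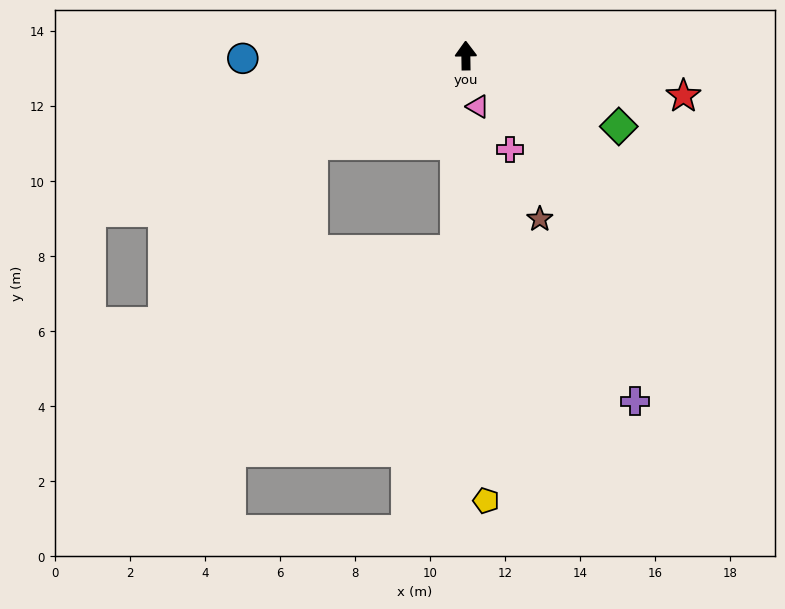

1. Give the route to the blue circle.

turn left 90°, forward 5.9 m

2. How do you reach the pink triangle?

turn right 168°, forward 1.4 m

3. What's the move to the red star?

turn right 101°, forward 5.9 m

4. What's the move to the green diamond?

turn right 116°, forward 4.5 m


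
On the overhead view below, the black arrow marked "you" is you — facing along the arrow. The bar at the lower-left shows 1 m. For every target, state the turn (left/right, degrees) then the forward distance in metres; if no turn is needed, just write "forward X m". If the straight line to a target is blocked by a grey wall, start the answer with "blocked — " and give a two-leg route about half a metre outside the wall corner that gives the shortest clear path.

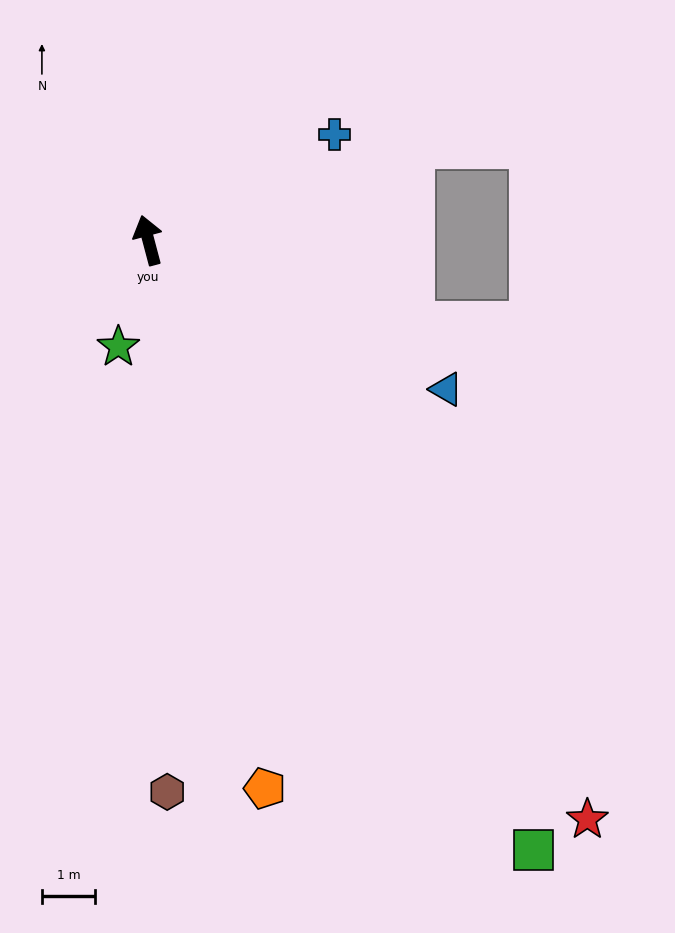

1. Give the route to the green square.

turn right 163°, forward 13.5 m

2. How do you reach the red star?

turn right 158°, forward 13.6 m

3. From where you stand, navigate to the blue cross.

turn right 75°, forward 4.0 m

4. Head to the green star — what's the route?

turn left 149°, forward 2.1 m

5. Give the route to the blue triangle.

turn right 131°, forward 6.2 m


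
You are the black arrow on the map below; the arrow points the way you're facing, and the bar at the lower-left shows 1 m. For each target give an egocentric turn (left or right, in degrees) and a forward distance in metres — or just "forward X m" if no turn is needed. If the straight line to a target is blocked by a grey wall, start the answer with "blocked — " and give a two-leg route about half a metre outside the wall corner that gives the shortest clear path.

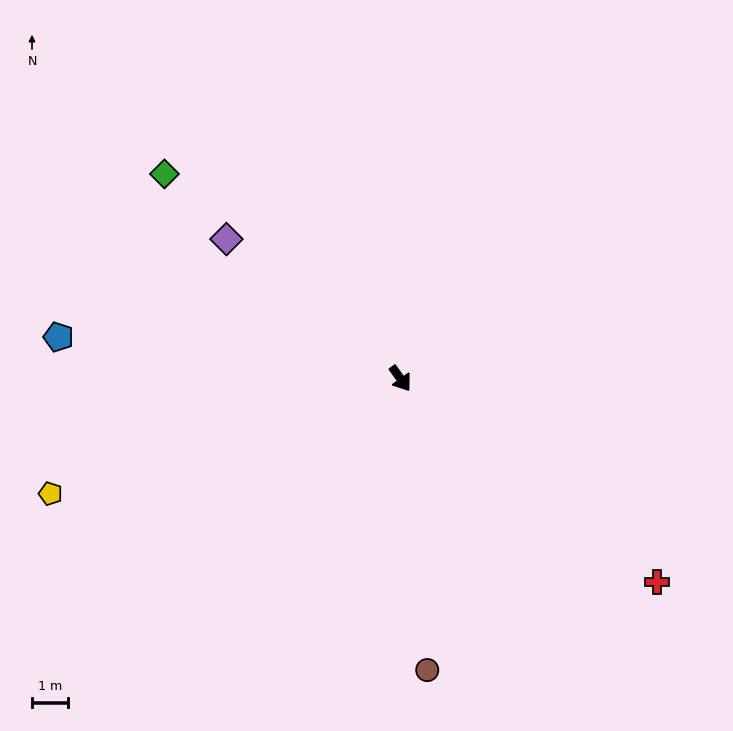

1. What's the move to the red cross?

turn left 16°, forward 9.0 m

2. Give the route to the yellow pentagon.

turn right 107°, forward 10.1 m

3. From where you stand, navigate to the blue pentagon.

turn right 133°, forward 9.4 m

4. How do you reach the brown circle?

turn right 30°, forward 8.0 m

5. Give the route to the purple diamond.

turn right 164°, forward 6.1 m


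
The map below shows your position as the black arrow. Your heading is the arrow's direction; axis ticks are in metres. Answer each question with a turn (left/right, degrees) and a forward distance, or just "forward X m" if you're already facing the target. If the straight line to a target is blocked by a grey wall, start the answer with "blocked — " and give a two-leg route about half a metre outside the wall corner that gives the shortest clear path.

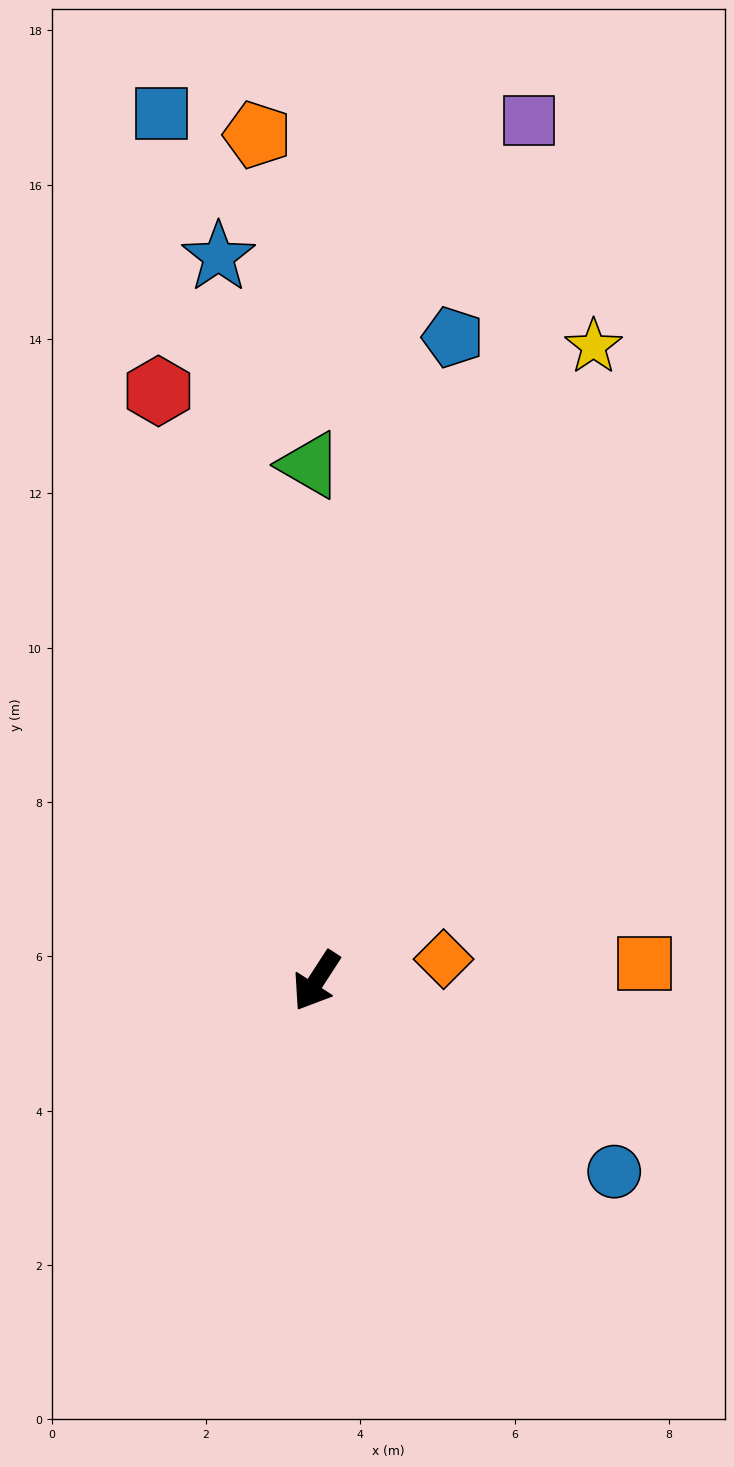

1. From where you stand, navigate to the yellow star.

turn right 171°, forward 9.0 m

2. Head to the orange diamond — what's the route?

turn left 133°, forward 1.7 m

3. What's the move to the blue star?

turn right 139°, forward 9.5 m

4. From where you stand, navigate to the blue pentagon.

turn right 159°, forward 8.5 m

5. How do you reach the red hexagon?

turn right 132°, forward 7.9 m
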